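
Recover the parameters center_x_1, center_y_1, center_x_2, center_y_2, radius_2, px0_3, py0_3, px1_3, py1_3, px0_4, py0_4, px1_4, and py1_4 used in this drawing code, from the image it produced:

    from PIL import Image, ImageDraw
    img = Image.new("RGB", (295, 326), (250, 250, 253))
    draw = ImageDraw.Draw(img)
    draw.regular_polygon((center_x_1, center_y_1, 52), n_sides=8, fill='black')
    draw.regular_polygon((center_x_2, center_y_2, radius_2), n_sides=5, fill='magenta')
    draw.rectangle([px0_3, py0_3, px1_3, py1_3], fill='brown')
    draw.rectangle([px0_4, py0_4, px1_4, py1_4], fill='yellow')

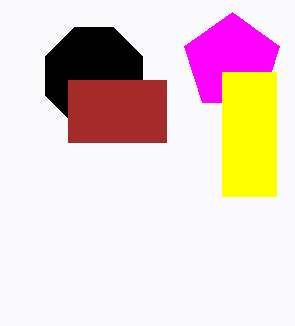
center_x_1 = 94
center_y_1 = 76
center_x_2 = 232
center_y_2 = 62
radius_2 = 50
px0_3 = 68
py0_3 = 80
px1_3 = 166
py1_3 = 142
px0_4 = 222
py0_4 = 72
px1_4 = 276
py1_4 = 196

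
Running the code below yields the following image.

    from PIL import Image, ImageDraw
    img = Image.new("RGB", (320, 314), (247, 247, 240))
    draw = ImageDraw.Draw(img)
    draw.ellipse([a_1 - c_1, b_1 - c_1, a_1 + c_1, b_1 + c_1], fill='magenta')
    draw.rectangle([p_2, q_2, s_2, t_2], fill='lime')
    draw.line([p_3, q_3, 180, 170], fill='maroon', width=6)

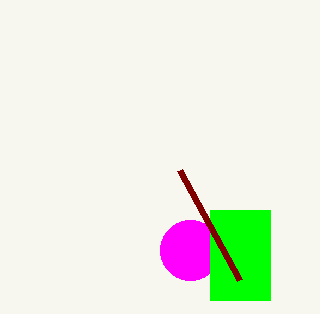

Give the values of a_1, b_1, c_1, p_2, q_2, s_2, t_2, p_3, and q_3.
a_1 = 190, b_1 = 250, c_1 = 30, p_2 = 210, q_2 = 210, s_2 = 270, t_2 = 300, p_3 = 240, q_3 = 280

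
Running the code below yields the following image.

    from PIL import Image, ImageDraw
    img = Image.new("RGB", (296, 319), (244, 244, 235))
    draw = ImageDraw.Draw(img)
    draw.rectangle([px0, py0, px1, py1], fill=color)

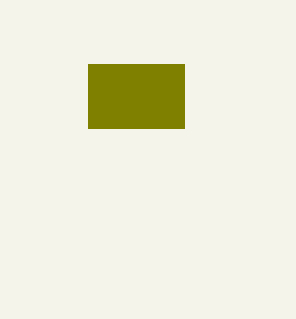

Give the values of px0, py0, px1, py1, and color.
px0 = 88; py0 = 64; px1 = 184; py1 = 128; color = 'olive'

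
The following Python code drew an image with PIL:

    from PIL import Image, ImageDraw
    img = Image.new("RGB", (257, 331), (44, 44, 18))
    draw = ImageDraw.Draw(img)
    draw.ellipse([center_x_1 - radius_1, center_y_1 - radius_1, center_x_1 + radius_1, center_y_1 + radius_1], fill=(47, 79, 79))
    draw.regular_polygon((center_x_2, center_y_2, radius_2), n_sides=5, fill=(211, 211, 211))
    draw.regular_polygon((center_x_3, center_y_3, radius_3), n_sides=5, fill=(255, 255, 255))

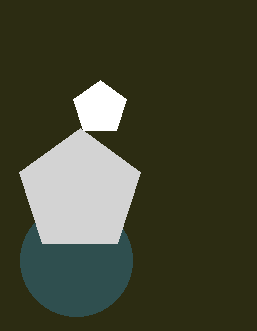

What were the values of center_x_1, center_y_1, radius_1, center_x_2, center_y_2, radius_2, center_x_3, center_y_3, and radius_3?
center_x_1 = 76
center_y_1 = 260
radius_1 = 56
center_x_2 = 80
center_y_2 = 192
radius_2 = 64
center_x_3 = 100
center_y_3 = 108
radius_3 = 28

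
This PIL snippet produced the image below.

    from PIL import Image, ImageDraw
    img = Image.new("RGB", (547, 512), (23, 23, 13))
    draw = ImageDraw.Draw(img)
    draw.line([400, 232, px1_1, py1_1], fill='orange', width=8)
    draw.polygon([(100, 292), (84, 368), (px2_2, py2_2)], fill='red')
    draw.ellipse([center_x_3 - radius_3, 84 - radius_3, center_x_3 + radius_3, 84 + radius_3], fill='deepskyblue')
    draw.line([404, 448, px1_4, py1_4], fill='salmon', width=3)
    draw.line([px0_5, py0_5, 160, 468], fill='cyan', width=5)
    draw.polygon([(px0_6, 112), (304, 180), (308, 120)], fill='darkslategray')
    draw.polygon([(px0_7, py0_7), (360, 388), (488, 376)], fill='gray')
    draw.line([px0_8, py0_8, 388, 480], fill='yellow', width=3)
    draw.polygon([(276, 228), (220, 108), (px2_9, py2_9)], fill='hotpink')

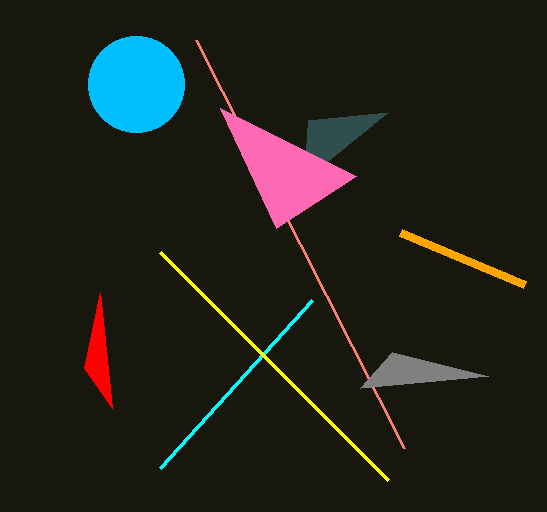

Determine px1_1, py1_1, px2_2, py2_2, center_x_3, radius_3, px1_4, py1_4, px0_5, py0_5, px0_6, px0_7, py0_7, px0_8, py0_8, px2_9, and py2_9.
px1_1 = 524
py1_1 = 284
px2_2 = 112
py2_2 = 408
center_x_3 = 136
radius_3 = 48
px1_4 = 196
py1_4 = 40
px0_5 = 312
py0_5 = 300
px0_6 = 388
px0_7 = 392
py0_7 = 352
px0_8 = 160
py0_8 = 252
px2_9 = 356
py2_9 = 176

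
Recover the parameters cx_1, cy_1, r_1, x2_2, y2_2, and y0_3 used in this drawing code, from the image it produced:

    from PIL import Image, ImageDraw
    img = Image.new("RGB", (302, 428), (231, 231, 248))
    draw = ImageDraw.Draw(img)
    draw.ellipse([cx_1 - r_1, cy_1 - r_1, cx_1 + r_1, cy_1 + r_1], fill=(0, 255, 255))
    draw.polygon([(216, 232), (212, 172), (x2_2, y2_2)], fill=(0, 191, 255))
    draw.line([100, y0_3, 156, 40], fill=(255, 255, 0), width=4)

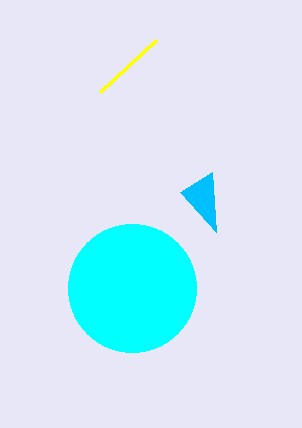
cx_1 = 132
cy_1 = 288
r_1 = 64
x2_2 = 180
y2_2 = 192
y0_3 = 92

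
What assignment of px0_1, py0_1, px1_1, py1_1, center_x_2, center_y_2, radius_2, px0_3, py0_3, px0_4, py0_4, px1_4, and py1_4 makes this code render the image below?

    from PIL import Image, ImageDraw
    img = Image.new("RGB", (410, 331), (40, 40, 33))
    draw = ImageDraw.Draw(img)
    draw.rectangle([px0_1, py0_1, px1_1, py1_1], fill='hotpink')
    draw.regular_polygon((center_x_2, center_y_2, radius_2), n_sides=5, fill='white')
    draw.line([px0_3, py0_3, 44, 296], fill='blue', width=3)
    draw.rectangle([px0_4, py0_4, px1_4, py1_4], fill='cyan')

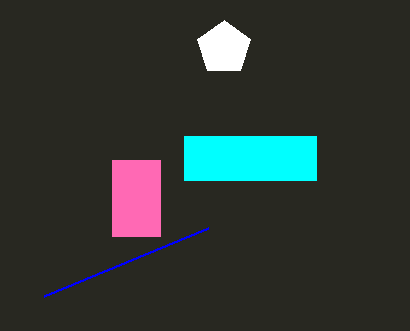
px0_1 = 112
py0_1 = 160
px1_1 = 160
py1_1 = 236
center_x_2 = 224
center_y_2 = 48
radius_2 = 28
px0_3 = 208
py0_3 = 228
px0_4 = 184
py0_4 = 136
px1_4 = 316
py1_4 = 180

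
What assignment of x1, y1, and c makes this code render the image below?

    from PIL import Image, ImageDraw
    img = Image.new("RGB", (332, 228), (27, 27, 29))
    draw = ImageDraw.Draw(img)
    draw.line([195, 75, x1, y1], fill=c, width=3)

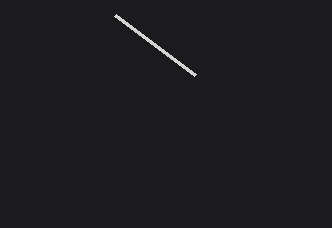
x1 = 115; y1 = 15; c = 'lightgray'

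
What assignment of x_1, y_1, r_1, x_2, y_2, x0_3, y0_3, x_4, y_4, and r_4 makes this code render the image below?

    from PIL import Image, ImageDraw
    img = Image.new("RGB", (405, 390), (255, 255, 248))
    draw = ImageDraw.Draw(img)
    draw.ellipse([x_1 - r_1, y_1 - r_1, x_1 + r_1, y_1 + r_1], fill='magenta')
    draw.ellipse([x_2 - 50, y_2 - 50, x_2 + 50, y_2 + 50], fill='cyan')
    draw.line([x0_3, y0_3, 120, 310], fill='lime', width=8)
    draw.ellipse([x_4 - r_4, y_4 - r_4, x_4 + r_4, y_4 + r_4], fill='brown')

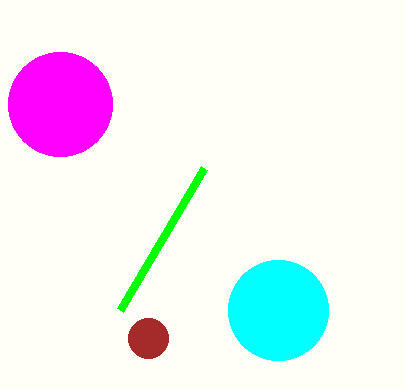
x_1 = 60, y_1 = 104, r_1 = 52, x_2 = 278, y_2 = 310, x0_3 = 204, y0_3 = 168, x_4 = 148, y_4 = 338, r_4 = 20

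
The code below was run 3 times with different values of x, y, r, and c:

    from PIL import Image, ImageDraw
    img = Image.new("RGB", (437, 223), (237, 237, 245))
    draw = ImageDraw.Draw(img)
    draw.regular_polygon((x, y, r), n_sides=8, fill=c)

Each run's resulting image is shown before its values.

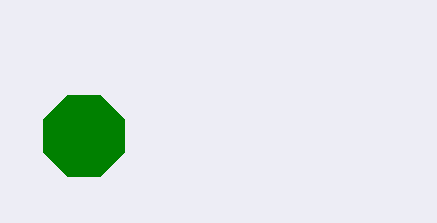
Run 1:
x = 84
y = 136
r = 44
c = 'green'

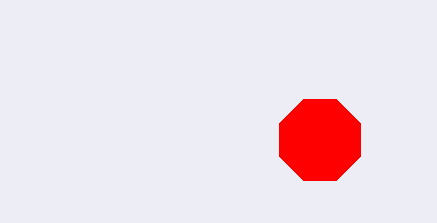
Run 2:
x = 320
y = 140
r = 44
c = 'red'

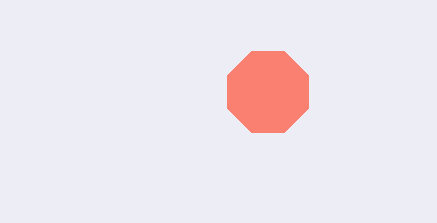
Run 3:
x = 268, y = 92, r = 44, c = 'salmon'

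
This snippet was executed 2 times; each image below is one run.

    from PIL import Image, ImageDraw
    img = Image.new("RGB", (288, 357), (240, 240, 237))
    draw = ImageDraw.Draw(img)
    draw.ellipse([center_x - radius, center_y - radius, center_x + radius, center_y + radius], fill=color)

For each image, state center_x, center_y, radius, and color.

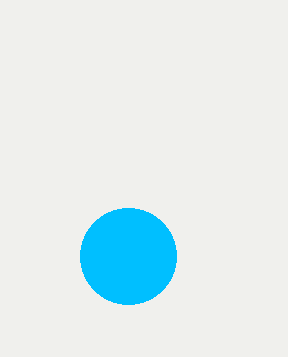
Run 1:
center_x = 128; center_y = 256; radius = 48; color = 'deepskyblue'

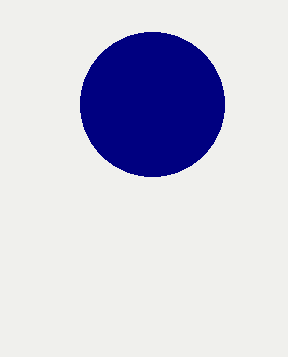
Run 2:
center_x = 152; center_y = 104; radius = 72; color = 'navy'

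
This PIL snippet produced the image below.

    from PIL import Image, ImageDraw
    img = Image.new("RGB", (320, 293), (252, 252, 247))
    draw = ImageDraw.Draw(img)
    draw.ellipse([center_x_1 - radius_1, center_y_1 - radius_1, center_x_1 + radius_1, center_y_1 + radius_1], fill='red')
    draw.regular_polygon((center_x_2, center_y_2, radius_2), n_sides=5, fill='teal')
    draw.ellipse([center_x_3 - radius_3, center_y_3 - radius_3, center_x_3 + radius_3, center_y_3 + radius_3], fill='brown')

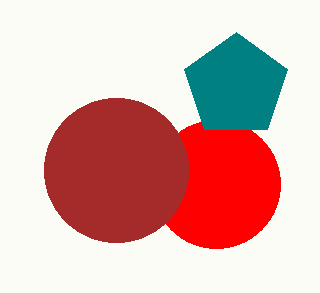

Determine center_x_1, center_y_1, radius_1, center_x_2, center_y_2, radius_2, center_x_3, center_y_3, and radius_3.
center_x_1 = 216, center_y_1 = 184, radius_1 = 64, center_x_2 = 236, center_y_2 = 86, radius_2 = 54, center_x_3 = 116, center_y_3 = 170, radius_3 = 72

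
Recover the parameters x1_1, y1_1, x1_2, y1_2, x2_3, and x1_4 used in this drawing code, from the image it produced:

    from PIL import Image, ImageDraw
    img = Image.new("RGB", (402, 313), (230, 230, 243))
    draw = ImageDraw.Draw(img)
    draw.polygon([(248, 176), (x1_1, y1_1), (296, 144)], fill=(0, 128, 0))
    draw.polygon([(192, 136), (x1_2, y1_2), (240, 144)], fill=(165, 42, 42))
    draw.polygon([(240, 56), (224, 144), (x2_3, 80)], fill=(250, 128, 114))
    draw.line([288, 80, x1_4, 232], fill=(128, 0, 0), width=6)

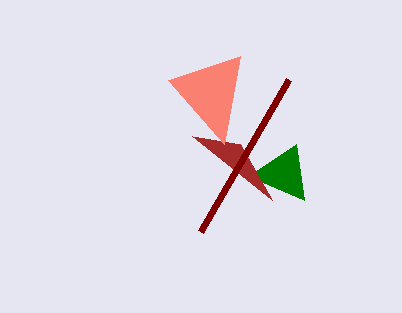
x1_1 = 304
y1_1 = 200
x1_2 = 272
y1_2 = 200
x2_3 = 168
x1_4 = 200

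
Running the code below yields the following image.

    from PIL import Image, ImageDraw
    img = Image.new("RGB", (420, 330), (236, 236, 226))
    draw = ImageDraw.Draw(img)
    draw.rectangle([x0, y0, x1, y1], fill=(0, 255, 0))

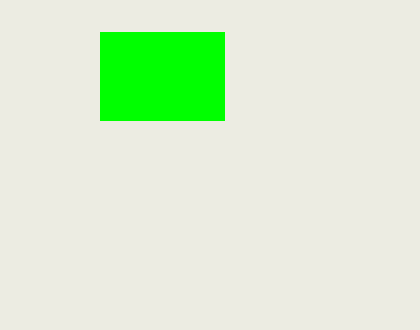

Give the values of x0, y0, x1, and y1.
x0 = 100
y0 = 32
x1 = 224
y1 = 120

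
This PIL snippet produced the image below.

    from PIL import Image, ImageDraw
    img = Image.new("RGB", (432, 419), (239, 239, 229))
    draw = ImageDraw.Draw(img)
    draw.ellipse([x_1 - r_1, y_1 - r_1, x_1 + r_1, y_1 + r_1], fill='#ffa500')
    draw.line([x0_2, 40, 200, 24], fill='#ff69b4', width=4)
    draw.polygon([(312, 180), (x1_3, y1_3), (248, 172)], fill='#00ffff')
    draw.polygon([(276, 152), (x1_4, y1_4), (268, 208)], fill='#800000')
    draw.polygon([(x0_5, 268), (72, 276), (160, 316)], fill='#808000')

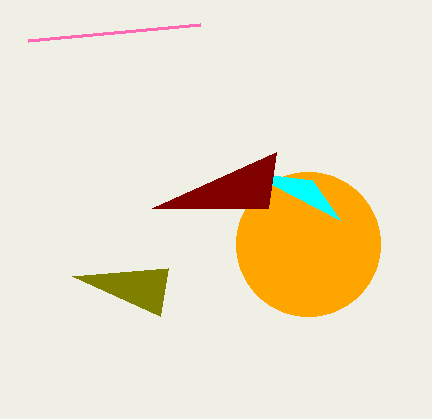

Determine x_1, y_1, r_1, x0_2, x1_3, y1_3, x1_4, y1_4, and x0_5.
x_1 = 308
y_1 = 244
r_1 = 72
x0_2 = 28
x1_3 = 340
y1_3 = 220
x1_4 = 152
y1_4 = 208
x0_5 = 168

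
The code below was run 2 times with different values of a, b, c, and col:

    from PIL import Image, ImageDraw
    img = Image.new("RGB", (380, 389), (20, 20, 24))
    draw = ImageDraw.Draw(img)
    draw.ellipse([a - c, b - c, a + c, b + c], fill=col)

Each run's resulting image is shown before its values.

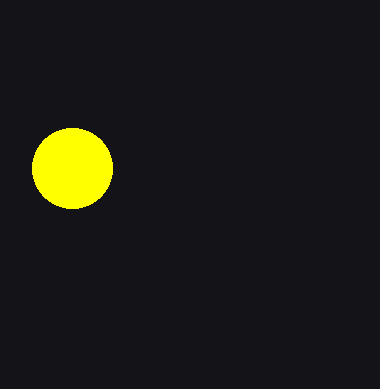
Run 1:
a = 72, b = 168, c = 40, col = 'yellow'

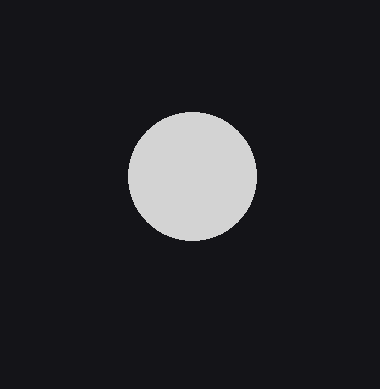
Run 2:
a = 192; b = 176; c = 64; col = 'lightgray'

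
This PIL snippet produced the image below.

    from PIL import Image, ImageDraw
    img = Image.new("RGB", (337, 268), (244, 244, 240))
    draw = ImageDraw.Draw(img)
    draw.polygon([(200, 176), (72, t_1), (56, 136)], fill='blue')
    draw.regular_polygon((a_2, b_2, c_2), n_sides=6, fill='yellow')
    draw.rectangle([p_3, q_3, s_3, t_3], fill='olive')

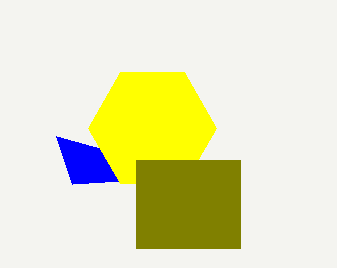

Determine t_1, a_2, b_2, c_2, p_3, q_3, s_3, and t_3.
t_1 = 184, a_2 = 152, b_2 = 128, c_2 = 64, p_3 = 136, q_3 = 160, s_3 = 240, t_3 = 248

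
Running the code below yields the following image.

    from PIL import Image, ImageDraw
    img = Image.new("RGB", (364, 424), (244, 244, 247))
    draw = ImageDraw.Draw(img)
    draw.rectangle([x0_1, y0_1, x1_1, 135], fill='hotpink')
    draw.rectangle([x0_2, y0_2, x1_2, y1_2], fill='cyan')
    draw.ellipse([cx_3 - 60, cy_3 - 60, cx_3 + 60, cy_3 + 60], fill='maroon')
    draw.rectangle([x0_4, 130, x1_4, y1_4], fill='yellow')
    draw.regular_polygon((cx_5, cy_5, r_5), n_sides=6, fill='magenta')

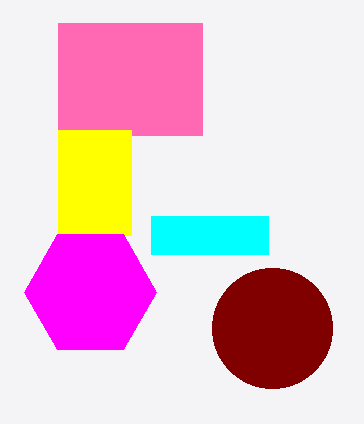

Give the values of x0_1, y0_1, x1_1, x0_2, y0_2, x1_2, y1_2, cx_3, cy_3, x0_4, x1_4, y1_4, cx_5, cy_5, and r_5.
x0_1 = 58
y0_1 = 23
x1_1 = 202
x0_2 = 151
y0_2 = 216
x1_2 = 268
y1_2 = 254
cx_3 = 272
cy_3 = 328
x0_4 = 58
x1_4 = 131
y1_4 = 235
cx_5 = 90
cy_5 = 292
r_5 = 66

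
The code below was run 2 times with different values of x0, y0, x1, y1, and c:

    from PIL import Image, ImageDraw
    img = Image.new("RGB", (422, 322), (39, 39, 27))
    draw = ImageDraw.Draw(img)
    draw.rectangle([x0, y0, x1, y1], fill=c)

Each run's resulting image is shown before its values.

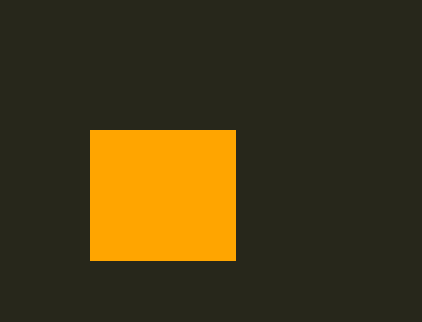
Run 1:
x0 = 90, y0 = 130, x1 = 235, y1 = 260, c = 'orange'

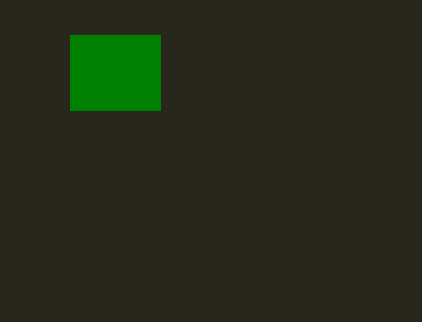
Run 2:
x0 = 70, y0 = 35, x1 = 160, y1 = 110, c = 'green'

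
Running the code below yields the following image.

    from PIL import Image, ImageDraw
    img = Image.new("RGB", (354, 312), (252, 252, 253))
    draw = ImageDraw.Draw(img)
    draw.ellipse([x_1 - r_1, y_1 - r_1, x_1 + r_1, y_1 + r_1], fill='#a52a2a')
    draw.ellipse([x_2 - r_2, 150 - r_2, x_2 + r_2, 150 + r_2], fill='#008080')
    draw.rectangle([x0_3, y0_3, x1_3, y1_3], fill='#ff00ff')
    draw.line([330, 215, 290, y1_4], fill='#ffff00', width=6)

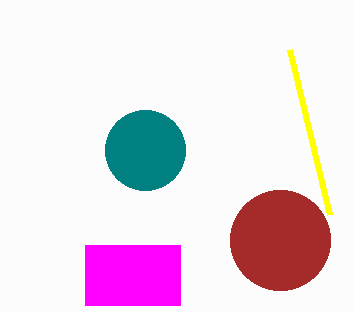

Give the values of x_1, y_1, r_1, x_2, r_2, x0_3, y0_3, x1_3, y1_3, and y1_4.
x_1 = 280, y_1 = 240, r_1 = 50, x_2 = 145, r_2 = 40, x0_3 = 85, y0_3 = 245, x1_3 = 180, y1_3 = 305, y1_4 = 50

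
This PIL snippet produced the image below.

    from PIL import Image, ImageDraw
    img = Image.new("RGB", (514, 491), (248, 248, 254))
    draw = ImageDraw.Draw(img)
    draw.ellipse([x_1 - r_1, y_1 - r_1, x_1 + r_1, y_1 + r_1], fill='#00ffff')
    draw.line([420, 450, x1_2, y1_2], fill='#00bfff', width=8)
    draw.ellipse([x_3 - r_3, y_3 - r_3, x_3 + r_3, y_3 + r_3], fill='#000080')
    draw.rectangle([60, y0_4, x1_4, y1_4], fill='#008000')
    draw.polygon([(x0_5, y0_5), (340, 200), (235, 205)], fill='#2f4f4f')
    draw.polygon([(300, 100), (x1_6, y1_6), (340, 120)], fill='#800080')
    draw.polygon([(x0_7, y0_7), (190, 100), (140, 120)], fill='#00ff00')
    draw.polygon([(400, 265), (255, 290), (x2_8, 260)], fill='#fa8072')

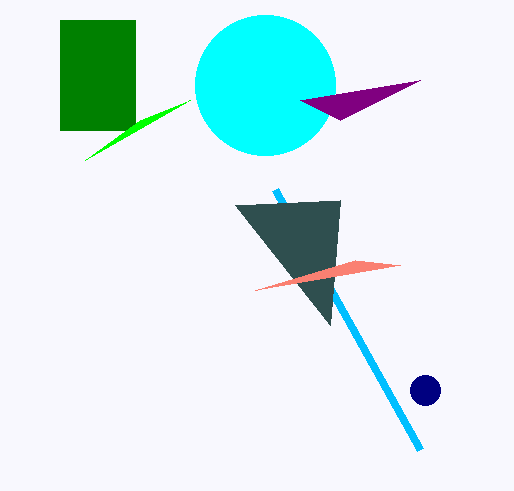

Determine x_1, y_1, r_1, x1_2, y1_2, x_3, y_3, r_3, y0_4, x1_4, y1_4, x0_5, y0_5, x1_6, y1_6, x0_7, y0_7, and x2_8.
x_1 = 265, y_1 = 85, r_1 = 70, x1_2 = 275, y1_2 = 190, x_3 = 425, y_3 = 390, r_3 = 15, y0_4 = 20, x1_4 = 135, y1_4 = 130, x0_5 = 330, y0_5 = 325, x1_6 = 420, y1_6 = 80, x0_7 = 85, y0_7 = 160, x2_8 = 355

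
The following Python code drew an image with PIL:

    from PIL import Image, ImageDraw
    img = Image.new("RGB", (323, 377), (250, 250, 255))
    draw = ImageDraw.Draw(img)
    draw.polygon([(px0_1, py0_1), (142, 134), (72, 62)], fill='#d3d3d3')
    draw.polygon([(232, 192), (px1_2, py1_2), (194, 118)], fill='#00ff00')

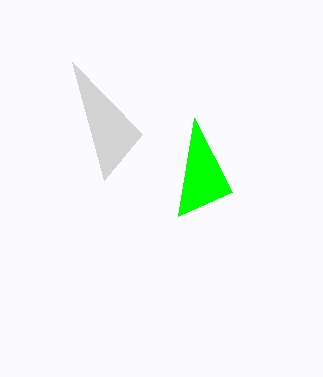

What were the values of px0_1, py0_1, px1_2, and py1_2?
px0_1 = 104, py0_1 = 180, px1_2 = 178, py1_2 = 216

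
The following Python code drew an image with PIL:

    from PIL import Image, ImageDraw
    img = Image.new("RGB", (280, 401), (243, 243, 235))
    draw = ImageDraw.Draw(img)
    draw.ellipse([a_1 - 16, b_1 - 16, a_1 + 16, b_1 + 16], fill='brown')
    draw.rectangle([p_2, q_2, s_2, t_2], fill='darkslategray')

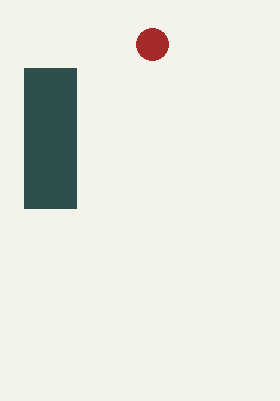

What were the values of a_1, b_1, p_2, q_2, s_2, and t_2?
a_1 = 152, b_1 = 44, p_2 = 24, q_2 = 68, s_2 = 76, t_2 = 208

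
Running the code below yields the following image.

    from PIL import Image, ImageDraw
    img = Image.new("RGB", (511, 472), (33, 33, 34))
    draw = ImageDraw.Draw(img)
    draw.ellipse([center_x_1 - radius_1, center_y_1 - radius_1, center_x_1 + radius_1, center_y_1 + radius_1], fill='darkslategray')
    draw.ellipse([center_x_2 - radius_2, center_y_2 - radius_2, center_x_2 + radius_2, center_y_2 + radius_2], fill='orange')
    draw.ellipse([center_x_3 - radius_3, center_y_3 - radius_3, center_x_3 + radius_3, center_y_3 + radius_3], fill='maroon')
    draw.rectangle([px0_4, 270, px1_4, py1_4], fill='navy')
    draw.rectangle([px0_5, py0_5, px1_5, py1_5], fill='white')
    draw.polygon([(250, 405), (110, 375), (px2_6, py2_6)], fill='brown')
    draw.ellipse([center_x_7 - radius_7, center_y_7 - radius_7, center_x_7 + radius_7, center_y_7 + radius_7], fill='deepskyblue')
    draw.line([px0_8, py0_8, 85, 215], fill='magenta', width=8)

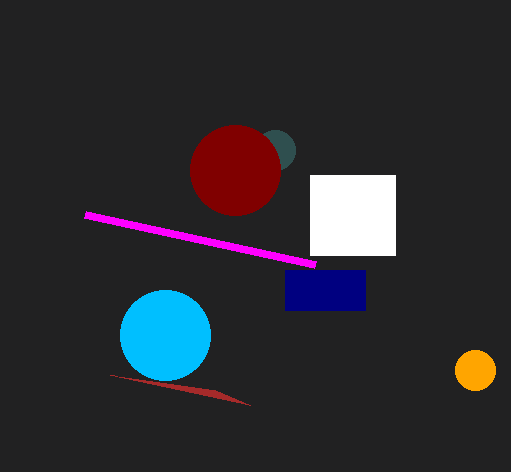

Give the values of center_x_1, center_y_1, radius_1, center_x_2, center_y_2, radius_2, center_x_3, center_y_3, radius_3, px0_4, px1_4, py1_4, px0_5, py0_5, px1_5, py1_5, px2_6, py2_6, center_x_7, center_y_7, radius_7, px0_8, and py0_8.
center_x_1 = 275; center_y_1 = 150; radius_1 = 20; center_x_2 = 475; center_y_2 = 370; radius_2 = 20; center_x_3 = 235; center_y_3 = 170; radius_3 = 45; px0_4 = 285; px1_4 = 365; py1_4 = 310; px0_5 = 310; py0_5 = 175; px1_5 = 395; py1_5 = 255; px2_6 = 215; py2_6 = 390; center_x_7 = 165; center_y_7 = 335; radius_7 = 45; px0_8 = 315; py0_8 = 265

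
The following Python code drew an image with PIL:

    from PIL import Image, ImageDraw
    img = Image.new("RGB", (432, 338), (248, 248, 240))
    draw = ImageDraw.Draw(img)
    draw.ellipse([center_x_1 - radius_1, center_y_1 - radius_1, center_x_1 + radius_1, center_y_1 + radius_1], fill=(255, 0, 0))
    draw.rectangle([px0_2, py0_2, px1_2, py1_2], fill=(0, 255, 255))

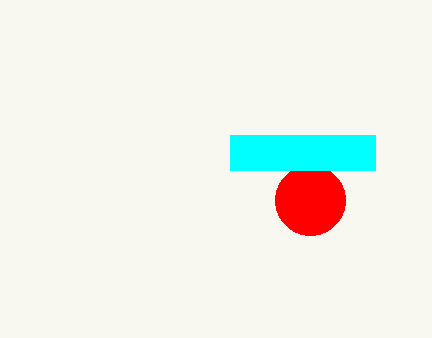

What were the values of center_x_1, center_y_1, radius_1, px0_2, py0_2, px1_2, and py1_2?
center_x_1 = 310, center_y_1 = 200, radius_1 = 35, px0_2 = 230, py0_2 = 135, px1_2 = 375, py1_2 = 170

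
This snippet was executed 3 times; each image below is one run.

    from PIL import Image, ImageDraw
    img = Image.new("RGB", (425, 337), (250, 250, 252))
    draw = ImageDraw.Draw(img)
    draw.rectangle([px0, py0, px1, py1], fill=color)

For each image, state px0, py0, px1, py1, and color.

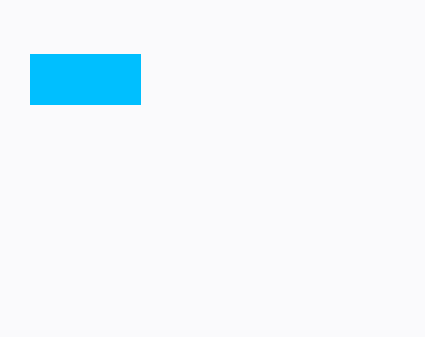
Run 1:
px0 = 30; py0 = 54; px1 = 140; py1 = 104; color = 'deepskyblue'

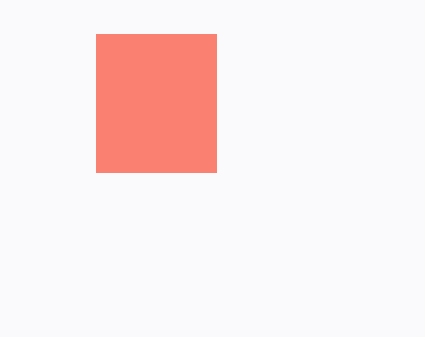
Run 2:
px0 = 96, py0 = 34, px1 = 216, py1 = 172, color = 'salmon'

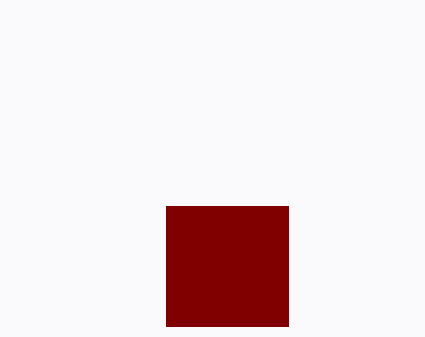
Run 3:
px0 = 166, py0 = 206, px1 = 288, py1 = 326, color = 'maroon'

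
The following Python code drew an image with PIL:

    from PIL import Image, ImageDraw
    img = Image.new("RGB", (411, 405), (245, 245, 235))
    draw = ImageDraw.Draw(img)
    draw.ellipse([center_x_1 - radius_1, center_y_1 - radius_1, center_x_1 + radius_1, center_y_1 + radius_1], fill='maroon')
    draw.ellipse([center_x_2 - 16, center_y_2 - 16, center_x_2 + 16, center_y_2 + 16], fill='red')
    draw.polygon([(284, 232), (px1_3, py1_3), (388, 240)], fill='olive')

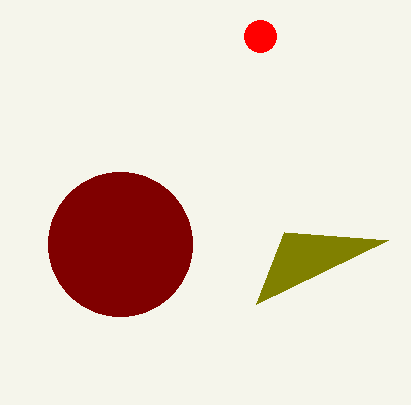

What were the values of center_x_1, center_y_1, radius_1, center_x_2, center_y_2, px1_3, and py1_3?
center_x_1 = 120
center_y_1 = 244
radius_1 = 72
center_x_2 = 260
center_y_2 = 36
px1_3 = 256
py1_3 = 304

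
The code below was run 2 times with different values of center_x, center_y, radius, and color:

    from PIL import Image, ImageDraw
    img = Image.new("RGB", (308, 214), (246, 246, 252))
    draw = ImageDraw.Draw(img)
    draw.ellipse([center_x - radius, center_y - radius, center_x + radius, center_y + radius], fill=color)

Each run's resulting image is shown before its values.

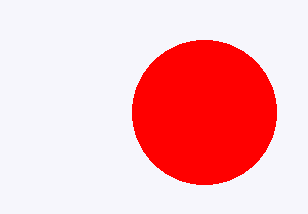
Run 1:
center_x = 204, center_y = 112, radius = 72, color = 'red'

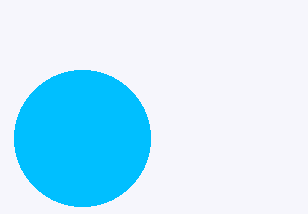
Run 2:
center_x = 82
center_y = 138
radius = 68
color = 'deepskyblue'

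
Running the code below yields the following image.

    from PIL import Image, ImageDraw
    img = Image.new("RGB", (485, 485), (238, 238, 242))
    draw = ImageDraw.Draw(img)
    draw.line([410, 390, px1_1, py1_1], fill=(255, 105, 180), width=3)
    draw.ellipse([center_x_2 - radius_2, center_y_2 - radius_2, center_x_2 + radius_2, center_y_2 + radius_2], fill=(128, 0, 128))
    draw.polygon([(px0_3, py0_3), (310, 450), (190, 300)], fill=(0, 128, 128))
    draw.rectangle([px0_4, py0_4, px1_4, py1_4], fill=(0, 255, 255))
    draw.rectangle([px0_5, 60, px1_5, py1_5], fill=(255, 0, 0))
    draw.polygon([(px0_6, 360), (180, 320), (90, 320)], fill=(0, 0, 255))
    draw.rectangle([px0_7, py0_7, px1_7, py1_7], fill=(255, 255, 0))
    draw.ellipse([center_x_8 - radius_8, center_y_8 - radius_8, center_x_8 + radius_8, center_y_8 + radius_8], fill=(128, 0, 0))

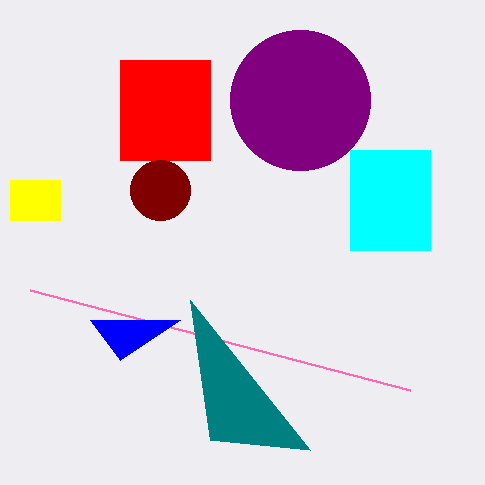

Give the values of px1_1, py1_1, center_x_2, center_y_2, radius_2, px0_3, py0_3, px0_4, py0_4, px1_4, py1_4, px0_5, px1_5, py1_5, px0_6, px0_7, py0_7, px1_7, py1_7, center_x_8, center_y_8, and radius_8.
px1_1 = 30; py1_1 = 290; center_x_2 = 300; center_y_2 = 100; radius_2 = 70; px0_3 = 210; py0_3 = 440; px0_4 = 350; py0_4 = 150; px1_4 = 430; py1_4 = 250; px0_5 = 120; px1_5 = 210; py1_5 = 160; px0_6 = 120; px0_7 = 10; py0_7 = 180; px1_7 = 60; py1_7 = 220; center_x_8 = 160; center_y_8 = 190; radius_8 = 30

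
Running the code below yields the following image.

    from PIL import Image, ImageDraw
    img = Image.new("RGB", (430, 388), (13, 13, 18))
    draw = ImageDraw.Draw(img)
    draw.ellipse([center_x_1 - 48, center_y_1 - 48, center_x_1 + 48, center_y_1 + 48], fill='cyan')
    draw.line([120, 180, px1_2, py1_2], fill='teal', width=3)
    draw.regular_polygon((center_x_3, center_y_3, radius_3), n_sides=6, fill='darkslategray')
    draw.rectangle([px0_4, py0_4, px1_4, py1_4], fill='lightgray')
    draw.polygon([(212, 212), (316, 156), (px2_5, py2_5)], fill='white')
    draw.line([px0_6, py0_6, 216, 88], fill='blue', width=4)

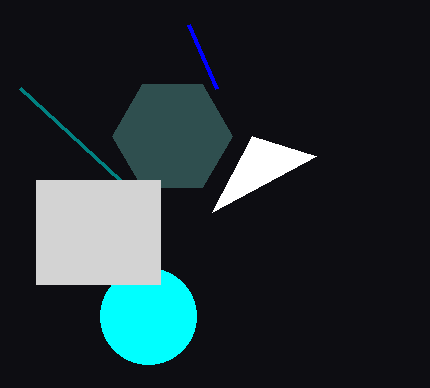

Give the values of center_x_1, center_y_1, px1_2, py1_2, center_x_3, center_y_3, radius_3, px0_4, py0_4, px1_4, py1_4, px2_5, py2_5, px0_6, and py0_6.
center_x_1 = 148
center_y_1 = 316
px1_2 = 20
py1_2 = 88
center_x_3 = 172
center_y_3 = 136
radius_3 = 60
px0_4 = 36
py0_4 = 180
px1_4 = 160
py1_4 = 284
px2_5 = 252
py2_5 = 136
px0_6 = 188
py0_6 = 24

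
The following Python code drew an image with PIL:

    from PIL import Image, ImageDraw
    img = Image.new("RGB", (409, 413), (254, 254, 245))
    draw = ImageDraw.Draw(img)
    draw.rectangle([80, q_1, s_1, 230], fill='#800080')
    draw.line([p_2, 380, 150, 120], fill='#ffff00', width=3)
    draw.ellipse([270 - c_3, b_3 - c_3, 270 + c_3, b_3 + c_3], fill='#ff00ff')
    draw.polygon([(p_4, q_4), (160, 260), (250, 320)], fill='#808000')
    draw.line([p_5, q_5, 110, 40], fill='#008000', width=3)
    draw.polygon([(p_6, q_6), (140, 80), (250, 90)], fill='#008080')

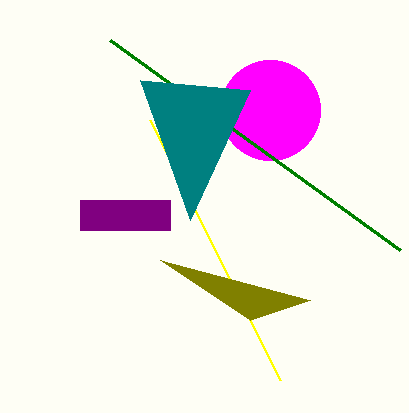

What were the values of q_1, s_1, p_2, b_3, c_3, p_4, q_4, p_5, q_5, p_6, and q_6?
q_1 = 200, s_1 = 170, p_2 = 280, b_3 = 110, c_3 = 50, p_4 = 310, q_4 = 300, p_5 = 400, q_5 = 250, p_6 = 190, q_6 = 220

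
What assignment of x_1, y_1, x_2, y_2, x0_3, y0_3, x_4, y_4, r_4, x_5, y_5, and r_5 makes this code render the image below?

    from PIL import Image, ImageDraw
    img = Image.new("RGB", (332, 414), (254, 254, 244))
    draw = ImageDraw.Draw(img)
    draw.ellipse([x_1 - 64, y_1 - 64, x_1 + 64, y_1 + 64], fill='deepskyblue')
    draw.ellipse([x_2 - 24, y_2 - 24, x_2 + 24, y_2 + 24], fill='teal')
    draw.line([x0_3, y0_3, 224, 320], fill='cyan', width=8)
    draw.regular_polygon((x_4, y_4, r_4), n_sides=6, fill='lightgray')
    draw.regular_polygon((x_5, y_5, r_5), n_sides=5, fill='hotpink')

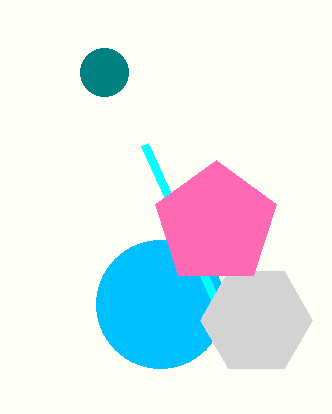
x_1 = 160; y_1 = 304; x_2 = 104; y_2 = 72; x0_3 = 144; y0_3 = 144; x_4 = 256; y_4 = 320; r_4 = 56; x_5 = 216; y_5 = 224; r_5 = 64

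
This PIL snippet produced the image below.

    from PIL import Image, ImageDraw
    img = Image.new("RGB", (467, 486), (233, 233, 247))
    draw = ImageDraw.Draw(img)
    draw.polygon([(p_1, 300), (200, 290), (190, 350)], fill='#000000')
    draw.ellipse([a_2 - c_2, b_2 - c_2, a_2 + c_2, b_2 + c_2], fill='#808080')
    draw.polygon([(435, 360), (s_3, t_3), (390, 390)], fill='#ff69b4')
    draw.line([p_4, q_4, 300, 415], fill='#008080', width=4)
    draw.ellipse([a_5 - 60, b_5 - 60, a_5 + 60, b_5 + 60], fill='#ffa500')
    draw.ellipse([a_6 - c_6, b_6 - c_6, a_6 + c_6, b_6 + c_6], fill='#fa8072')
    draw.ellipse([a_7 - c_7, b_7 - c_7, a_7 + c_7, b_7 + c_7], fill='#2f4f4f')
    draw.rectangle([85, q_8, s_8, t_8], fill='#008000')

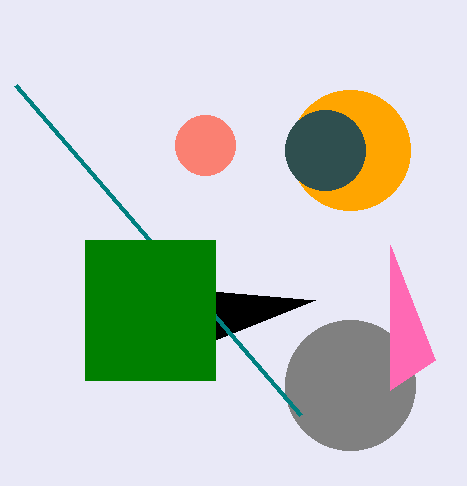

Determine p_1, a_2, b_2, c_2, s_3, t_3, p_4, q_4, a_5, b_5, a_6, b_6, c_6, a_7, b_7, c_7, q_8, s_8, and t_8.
p_1 = 315, a_2 = 350, b_2 = 385, c_2 = 65, s_3 = 390, t_3 = 245, p_4 = 15, q_4 = 85, a_5 = 350, b_5 = 150, a_6 = 205, b_6 = 145, c_6 = 30, a_7 = 325, b_7 = 150, c_7 = 40, q_8 = 240, s_8 = 215, t_8 = 380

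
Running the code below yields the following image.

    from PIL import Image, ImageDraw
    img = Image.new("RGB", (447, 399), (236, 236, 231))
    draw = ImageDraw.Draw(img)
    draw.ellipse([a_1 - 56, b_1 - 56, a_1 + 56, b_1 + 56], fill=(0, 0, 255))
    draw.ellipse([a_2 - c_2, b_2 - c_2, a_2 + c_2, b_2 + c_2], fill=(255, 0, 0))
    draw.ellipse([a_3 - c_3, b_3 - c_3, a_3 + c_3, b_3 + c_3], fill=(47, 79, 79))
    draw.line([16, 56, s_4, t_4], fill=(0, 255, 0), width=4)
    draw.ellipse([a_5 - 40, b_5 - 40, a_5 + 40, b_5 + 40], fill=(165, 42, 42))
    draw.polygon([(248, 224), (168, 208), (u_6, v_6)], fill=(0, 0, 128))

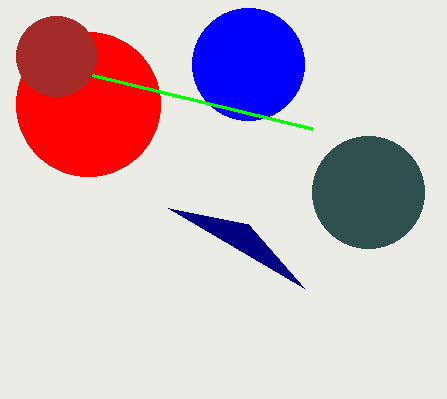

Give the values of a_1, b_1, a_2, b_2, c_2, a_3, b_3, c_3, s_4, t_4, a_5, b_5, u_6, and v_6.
a_1 = 248; b_1 = 64; a_2 = 88; b_2 = 104; c_2 = 72; a_3 = 368; b_3 = 192; c_3 = 56; s_4 = 312; t_4 = 128; a_5 = 56; b_5 = 56; u_6 = 304; v_6 = 288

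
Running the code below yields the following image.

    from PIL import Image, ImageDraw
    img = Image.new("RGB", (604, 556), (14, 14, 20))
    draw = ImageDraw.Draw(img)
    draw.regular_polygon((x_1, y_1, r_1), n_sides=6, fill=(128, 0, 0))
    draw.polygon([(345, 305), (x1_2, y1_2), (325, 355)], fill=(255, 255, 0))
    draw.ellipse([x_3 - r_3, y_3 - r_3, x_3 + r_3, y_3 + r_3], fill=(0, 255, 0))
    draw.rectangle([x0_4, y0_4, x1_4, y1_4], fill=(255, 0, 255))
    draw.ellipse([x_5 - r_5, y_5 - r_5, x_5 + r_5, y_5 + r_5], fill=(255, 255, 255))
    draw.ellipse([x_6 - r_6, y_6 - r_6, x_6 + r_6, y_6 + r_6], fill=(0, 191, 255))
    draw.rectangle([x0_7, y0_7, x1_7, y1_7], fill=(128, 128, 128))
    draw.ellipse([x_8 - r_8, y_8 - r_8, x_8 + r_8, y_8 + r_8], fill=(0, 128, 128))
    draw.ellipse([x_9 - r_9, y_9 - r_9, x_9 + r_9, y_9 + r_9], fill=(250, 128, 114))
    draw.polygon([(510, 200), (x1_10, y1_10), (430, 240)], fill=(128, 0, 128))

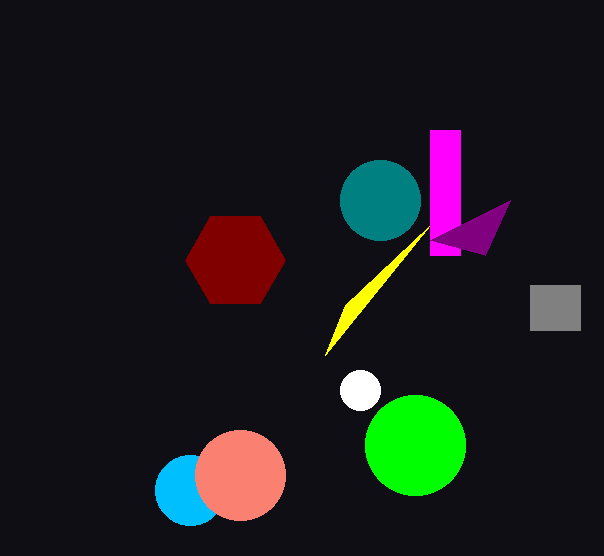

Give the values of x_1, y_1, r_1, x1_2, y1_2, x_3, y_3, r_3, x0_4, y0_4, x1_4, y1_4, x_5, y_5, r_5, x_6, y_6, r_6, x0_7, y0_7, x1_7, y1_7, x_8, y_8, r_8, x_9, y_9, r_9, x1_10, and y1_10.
x_1 = 235
y_1 = 260
r_1 = 50
x1_2 = 430
y1_2 = 225
x_3 = 415
y_3 = 445
r_3 = 50
x0_4 = 430
y0_4 = 130
x1_4 = 460
y1_4 = 255
x_5 = 360
y_5 = 390
r_5 = 20
x_6 = 190
y_6 = 490
r_6 = 35
x0_7 = 530
y0_7 = 285
x1_7 = 580
y1_7 = 330
x_8 = 380
y_8 = 200
r_8 = 40
x_9 = 240
y_9 = 475
r_9 = 45
x1_10 = 485
y1_10 = 255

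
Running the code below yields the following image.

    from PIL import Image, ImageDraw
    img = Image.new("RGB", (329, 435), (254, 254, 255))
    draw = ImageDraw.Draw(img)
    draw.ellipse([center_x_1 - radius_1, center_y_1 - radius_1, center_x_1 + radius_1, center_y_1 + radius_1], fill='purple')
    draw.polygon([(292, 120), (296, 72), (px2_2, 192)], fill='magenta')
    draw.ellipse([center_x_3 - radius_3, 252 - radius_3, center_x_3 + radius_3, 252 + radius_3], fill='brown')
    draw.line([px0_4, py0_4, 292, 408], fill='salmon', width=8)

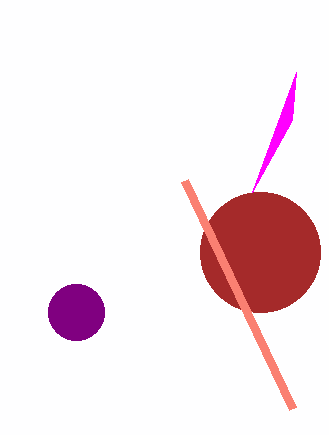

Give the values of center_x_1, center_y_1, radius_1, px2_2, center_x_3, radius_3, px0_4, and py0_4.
center_x_1 = 76
center_y_1 = 312
radius_1 = 28
px2_2 = 252
center_x_3 = 260
radius_3 = 60
px0_4 = 184
py0_4 = 180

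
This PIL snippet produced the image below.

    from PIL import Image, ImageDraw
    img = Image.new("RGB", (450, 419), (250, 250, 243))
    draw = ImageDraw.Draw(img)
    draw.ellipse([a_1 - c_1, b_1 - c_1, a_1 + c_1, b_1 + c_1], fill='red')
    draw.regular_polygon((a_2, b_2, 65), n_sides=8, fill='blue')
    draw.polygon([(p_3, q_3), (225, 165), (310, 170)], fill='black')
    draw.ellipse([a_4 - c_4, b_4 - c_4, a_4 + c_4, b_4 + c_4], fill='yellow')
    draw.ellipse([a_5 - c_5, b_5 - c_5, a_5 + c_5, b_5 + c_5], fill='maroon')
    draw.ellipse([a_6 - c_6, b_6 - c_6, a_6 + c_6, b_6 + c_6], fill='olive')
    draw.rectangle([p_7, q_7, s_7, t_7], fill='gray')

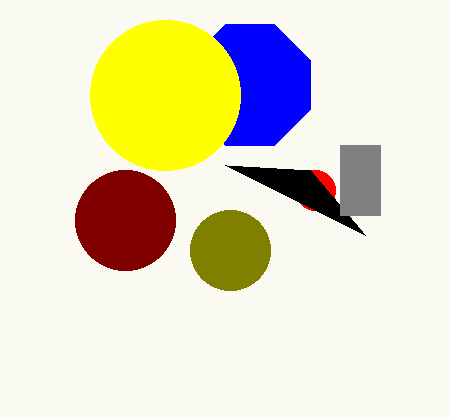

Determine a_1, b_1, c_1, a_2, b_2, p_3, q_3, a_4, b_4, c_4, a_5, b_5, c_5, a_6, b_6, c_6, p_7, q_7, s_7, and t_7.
a_1 = 315; b_1 = 190; c_1 = 20; a_2 = 250; b_2 = 85; p_3 = 365; q_3 = 235; a_4 = 165; b_4 = 95; c_4 = 75; a_5 = 125; b_5 = 220; c_5 = 50; a_6 = 230; b_6 = 250; c_6 = 40; p_7 = 340; q_7 = 145; s_7 = 380; t_7 = 215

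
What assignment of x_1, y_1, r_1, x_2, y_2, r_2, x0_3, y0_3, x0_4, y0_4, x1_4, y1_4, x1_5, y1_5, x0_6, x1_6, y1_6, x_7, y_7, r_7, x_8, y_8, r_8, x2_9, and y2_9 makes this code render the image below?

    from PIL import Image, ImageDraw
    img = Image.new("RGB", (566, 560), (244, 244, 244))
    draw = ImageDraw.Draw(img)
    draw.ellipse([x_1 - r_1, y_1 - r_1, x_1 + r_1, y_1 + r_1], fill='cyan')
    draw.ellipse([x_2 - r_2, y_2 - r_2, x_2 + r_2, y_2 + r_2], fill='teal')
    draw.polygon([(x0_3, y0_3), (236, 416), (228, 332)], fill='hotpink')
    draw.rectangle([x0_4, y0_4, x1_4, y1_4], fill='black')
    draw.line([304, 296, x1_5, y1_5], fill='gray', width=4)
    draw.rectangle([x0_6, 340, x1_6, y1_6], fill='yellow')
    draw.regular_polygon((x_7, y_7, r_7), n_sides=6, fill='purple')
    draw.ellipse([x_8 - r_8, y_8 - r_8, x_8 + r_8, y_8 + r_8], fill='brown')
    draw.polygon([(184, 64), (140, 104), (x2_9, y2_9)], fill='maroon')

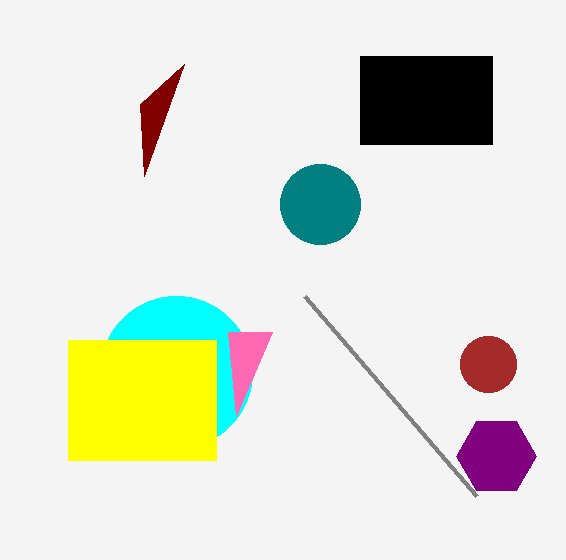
x_1 = 176
y_1 = 372
r_1 = 76
x_2 = 320
y_2 = 204
r_2 = 40
x0_3 = 272
y0_3 = 332
x0_4 = 360
y0_4 = 56
x1_4 = 492
y1_4 = 144
x1_5 = 476
y1_5 = 496
x0_6 = 68
x1_6 = 216
y1_6 = 460
x_7 = 496
y_7 = 456
r_7 = 40
x_8 = 488
y_8 = 364
r_8 = 28
x2_9 = 144
y2_9 = 176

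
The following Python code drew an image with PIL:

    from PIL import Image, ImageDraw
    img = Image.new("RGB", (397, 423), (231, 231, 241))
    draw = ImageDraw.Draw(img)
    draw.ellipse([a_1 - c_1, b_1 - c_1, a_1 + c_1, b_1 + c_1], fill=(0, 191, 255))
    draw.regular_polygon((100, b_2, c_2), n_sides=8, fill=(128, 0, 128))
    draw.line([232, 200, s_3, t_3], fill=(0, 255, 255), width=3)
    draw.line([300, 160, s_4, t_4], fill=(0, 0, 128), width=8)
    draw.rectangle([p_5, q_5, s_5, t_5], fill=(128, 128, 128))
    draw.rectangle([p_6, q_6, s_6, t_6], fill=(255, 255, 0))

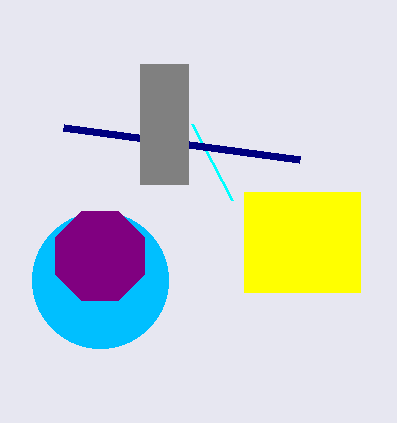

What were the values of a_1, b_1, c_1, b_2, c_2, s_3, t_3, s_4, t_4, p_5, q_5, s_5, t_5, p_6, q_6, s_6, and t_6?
a_1 = 100; b_1 = 280; c_1 = 68; b_2 = 256; c_2 = 48; s_3 = 192; t_3 = 124; s_4 = 64; t_4 = 128; p_5 = 140; q_5 = 64; s_5 = 188; t_5 = 184; p_6 = 244; q_6 = 192; s_6 = 360; t_6 = 292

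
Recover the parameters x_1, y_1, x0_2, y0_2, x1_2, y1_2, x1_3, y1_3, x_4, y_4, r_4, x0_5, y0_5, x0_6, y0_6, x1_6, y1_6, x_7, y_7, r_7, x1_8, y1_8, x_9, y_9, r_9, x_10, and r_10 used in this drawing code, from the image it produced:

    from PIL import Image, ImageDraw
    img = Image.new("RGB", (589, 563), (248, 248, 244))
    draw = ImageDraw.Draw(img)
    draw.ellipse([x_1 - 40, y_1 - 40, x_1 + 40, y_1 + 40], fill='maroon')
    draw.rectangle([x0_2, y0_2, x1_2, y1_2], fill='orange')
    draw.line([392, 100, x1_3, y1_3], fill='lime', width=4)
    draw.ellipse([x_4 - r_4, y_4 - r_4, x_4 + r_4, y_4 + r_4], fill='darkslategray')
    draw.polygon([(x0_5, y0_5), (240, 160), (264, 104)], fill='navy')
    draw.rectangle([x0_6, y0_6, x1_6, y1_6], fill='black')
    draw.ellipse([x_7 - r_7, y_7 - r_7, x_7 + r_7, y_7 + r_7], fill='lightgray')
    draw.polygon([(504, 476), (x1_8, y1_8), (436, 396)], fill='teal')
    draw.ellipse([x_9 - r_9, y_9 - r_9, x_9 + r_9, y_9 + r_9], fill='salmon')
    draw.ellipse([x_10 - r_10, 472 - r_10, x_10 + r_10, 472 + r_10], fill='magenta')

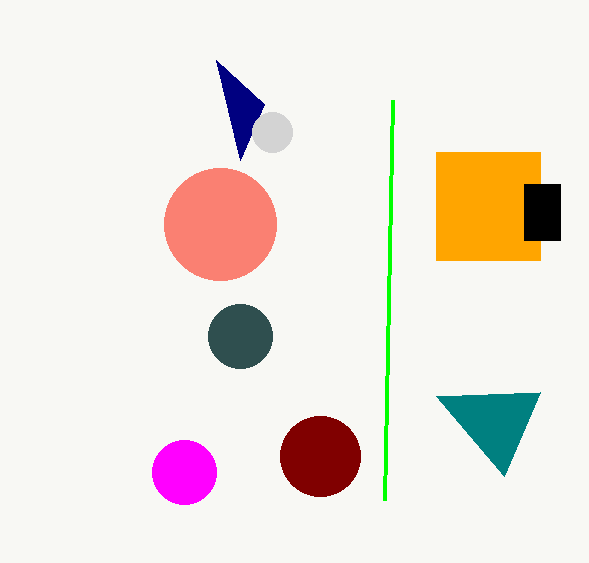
x_1 = 320
y_1 = 456
x0_2 = 436
y0_2 = 152
x1_2 = 540
y1_2 = 260
x1_3 = 384
y1_3 = 500
x_4 = 240
y_4 = 336
r_4 = 32
x0_5 = 216
y0_5 = 60
x0_6 = 524
y0_6 = 184
x1_6 = 560
y1_6 = 240
x_7 = 272
y_7 = 132
r_7 = 20
x1_8 = 540
y1_8 = 392
x_9 = 220
y_9 = 224
r_9 = 56
x_10 = 184
r_10 = 32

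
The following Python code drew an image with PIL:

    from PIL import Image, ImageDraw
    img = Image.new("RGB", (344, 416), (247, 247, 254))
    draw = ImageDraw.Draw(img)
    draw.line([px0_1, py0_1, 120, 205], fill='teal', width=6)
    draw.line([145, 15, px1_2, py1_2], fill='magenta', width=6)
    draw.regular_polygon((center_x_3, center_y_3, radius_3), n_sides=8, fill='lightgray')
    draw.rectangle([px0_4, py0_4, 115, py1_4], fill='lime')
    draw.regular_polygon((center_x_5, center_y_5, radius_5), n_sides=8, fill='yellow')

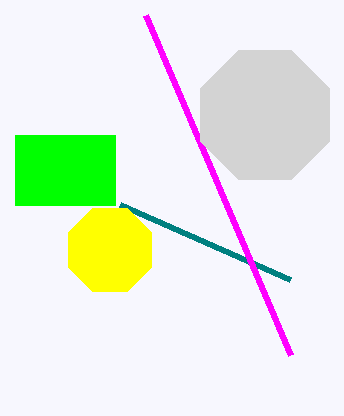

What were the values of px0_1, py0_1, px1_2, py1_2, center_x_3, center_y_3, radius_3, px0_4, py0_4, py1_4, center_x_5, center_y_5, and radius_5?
px0_1 = 290, py0_1 = 280, px1_2 = 290, py1_2 = 355, center_x_3 = 265, center_y_3 = 115, radius_3 = 70, px0_4 = 15, py0_4 = 135, py1_4 = 205, center_x_5 = 110, center_y_5 = 250, radius_5 = 45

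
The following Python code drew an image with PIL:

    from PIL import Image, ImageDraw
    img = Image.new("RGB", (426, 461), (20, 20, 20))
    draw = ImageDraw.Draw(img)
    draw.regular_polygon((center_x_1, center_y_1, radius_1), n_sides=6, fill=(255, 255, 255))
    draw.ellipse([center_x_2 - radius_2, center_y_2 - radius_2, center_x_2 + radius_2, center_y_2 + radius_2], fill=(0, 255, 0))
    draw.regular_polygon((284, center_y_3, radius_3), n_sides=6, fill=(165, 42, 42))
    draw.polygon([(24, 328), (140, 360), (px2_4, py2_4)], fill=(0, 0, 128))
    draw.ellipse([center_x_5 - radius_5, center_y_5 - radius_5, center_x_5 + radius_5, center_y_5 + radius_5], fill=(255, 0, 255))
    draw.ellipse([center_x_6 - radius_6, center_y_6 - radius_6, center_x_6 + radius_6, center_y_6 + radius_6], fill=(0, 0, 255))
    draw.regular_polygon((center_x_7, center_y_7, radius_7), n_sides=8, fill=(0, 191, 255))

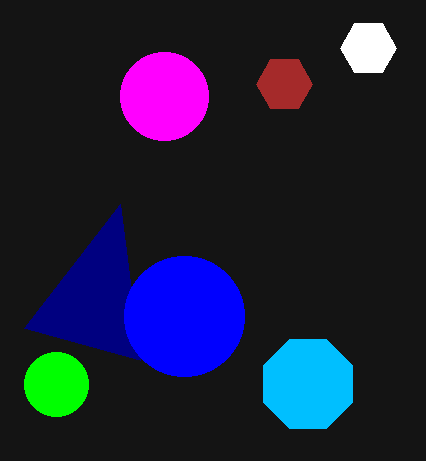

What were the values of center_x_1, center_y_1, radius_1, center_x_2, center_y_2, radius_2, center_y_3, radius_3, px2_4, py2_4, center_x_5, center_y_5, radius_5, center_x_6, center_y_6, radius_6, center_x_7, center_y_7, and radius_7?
center_x_1 = 368
center_y_1 = 48
radius_1 = 28
center_x_2 = 56
center_y_2 = 384
radius_2 = 32
center_y_3 = 84
radius_3 = 28
px2_4 = 120
py2_4 = 204
center_x_5 = 164
center_y_5 = 96
radius_5 = 44
center_x_6 = 184
center_y_6 = 316
radius_6 = 60
center_x_7 = 308
center_y_7 = 384
radius_7 = 48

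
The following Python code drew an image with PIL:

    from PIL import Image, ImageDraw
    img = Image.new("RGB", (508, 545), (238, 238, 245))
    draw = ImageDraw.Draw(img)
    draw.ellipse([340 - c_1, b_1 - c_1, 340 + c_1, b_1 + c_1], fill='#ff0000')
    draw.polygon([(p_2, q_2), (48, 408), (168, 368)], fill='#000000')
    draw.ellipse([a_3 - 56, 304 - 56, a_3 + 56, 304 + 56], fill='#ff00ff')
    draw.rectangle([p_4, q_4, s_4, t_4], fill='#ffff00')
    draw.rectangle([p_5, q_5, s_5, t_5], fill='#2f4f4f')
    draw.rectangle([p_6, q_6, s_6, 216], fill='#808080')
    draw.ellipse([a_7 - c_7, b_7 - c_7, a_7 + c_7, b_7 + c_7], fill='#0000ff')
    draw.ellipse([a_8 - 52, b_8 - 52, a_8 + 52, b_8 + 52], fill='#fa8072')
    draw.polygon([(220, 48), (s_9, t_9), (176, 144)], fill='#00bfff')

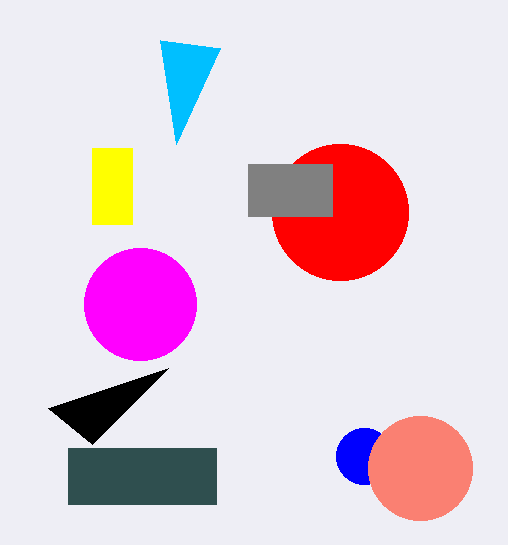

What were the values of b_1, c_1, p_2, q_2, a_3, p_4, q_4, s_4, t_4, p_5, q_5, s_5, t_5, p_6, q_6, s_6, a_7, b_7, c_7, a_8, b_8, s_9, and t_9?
b_1 = 212, c_1 = 68, p_2 = 92, q_2 = 444, a_3 = 140, p_4 = 92, q_4 = 148, s_4 = 132, t_4 = 224, p_5 = 68, q_5 = 448, s_5 = 216, t_5 = 504, p_6 = 248, q_6 = 164, s_6 = 332, a_7 = 364, b_7 = 456, c_7 = 28, a_8 = 420, b_8 = 468, s_9 = 160, t_9 = 40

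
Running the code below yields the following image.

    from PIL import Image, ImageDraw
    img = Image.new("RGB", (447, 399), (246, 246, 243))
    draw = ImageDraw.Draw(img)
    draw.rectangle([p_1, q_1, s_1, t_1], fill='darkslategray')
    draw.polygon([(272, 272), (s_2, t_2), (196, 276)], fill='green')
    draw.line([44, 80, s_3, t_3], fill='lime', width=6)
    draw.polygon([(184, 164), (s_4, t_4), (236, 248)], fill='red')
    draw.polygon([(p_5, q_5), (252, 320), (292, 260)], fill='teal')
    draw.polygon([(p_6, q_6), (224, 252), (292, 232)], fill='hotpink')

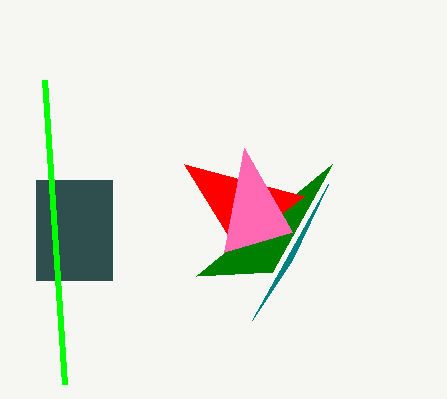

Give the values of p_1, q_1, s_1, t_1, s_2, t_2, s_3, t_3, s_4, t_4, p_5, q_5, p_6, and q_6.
p_1 = 36; q_1 = 180; s_1 = 112; t_1 = 280; s_2 = 332; t_2 = 164; s_3 = 64; t_3 = 384; s_4 = 304; t_4 = 196; p_5 = 328; q_5 = 184; p_6 = 244; q_6 = 148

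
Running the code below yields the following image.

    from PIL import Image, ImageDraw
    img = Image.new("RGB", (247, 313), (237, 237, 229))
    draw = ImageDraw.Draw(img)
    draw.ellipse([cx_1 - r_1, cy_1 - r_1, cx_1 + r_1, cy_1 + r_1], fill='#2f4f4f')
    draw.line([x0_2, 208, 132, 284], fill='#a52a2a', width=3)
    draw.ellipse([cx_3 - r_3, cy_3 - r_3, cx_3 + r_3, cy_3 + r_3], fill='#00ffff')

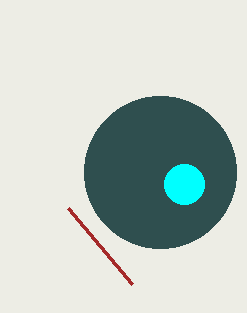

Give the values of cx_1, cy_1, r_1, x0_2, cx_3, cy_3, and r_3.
cx_1 = 160, cy_1 = 172, r_1 = 76, x0_2 = 68, cx_3 = 184, cy_3 = 184, r_3 = 20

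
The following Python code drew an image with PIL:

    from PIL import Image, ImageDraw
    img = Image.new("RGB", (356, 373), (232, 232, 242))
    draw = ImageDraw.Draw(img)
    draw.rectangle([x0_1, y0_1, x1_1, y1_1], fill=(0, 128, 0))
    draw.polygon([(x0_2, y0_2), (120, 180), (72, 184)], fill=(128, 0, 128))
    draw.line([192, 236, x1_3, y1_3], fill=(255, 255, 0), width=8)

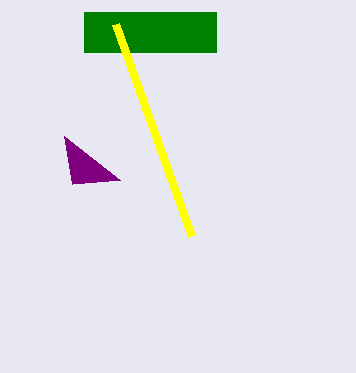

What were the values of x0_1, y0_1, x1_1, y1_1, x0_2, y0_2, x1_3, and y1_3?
x0_1 = 84; y0_1 = 12; x1_1 = 216; y1_1 = 52; x0_2 = 64; y0_2 = 136; x1_3 = 116; y1_3 = 24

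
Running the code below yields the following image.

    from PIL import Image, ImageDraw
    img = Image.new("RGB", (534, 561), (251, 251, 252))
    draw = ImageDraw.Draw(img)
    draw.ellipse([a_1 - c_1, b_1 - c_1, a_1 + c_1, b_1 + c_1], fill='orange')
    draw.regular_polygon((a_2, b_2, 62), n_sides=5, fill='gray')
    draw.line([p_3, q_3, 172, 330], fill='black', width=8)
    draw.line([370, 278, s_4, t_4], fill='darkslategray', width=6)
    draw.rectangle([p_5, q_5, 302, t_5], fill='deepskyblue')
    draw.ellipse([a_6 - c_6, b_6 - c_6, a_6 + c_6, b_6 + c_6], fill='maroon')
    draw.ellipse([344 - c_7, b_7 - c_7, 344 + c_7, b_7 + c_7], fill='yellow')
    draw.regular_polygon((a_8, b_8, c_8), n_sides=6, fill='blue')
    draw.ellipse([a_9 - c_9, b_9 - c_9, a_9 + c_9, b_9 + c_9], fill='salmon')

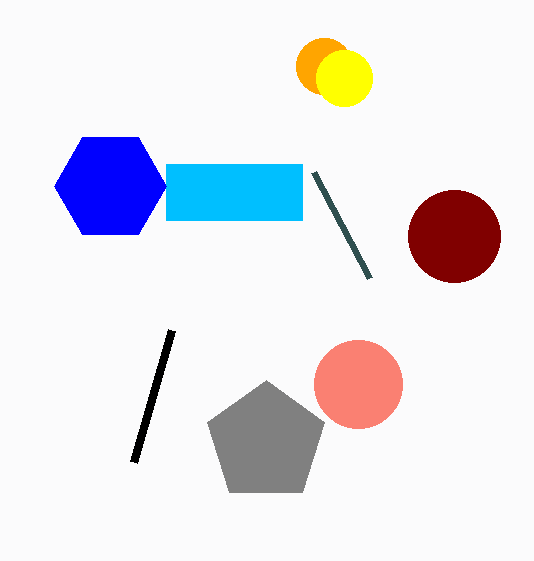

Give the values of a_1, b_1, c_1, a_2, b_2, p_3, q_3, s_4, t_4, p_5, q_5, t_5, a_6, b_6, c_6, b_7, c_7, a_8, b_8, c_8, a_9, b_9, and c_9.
a_1 = 324
b_1 = 66
c_1 = 28
a_2 = 266
b_2 = 442
p_3 = 134
q_3 = 462
s_4 = 314
t_4 = 172
p_5 = 166
q_5 = 164
t_5 = 220
a_6 = 454
b_6 = 236
c_6 = 46
b_7 = 78
c_7 = 28
a_8 = 110
b_8 = 186
c_8 = 56
a_9 = 358
b_9 = 384
c_9 = 44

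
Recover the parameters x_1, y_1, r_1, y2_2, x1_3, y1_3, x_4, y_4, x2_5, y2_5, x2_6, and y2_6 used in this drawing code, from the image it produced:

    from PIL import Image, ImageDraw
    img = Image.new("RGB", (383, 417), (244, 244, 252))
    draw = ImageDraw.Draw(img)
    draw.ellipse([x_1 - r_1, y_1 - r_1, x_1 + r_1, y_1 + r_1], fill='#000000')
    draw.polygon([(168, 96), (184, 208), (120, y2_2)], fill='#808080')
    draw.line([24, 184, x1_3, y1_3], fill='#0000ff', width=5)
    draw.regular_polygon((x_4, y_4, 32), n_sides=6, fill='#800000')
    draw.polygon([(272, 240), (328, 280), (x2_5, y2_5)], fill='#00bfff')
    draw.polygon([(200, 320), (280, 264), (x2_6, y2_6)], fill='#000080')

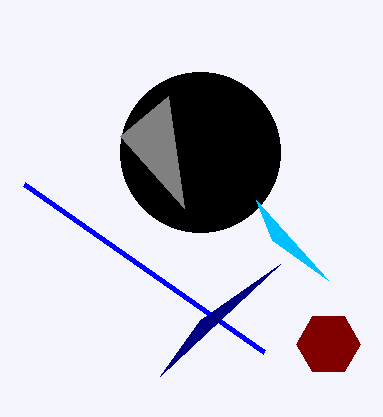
x_1 = 200, y_1 = 152, r_1 = 80, y2_2 = 136, x1_3 = 264, y1_3 = 352, x_4 = 328, y_4 = 344, x2_5 = 256, y2_5 = 200, x2_6 = 160, y2_6 = 376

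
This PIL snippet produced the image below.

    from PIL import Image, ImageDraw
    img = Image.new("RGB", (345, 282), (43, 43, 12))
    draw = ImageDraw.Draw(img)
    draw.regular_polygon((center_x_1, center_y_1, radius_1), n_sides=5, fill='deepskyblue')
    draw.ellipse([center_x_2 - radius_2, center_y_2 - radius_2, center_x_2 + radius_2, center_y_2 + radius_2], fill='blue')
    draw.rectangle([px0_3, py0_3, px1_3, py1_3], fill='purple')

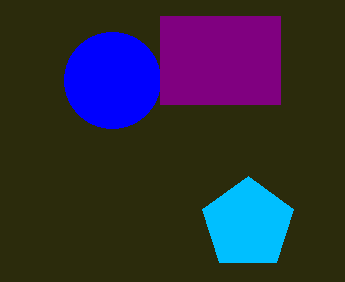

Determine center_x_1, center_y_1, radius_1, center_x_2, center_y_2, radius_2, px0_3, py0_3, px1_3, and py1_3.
center_x_1 = 248; center_y_1 = 224; radius_1 = 48; center_x_2 = 112; center_y_2 = 80; radius_2 = 48; px0_3 = 160; py0_3 = 16; px1_3 = 280; py1_3 = 104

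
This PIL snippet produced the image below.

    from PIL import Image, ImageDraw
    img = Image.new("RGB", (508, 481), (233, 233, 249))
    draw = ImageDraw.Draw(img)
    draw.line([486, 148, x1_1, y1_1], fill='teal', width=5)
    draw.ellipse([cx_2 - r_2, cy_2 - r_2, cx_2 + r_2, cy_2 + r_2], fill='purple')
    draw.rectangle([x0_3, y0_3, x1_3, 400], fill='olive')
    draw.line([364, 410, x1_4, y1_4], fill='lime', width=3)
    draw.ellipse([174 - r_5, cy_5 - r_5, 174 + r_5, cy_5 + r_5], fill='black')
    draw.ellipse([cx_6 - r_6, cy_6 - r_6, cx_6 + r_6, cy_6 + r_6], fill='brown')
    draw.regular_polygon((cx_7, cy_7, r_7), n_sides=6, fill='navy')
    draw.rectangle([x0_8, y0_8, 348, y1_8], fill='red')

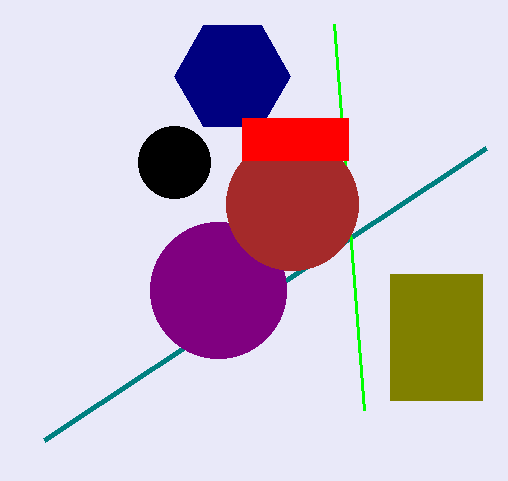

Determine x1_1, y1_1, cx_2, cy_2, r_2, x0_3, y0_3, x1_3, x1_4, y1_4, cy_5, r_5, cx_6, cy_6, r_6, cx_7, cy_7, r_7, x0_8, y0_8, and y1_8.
x1_1 = 44, y1_1 = 440, cx_2 = 218, cy_2 = 290, r_2 = 68, x0_3 = 390, y0_3 = 274, x1_3 = 482, x1_4 = 334, y1_4 = 24, cy_5 = 162, r_5 = 36, cx_6 = 292, cy_6 = 204, r_6 = 66, cx_7 = 232, cy_7 = 76, r_7 = 58, x0_8 = 242, y0_8 = 118, y1_8 = 160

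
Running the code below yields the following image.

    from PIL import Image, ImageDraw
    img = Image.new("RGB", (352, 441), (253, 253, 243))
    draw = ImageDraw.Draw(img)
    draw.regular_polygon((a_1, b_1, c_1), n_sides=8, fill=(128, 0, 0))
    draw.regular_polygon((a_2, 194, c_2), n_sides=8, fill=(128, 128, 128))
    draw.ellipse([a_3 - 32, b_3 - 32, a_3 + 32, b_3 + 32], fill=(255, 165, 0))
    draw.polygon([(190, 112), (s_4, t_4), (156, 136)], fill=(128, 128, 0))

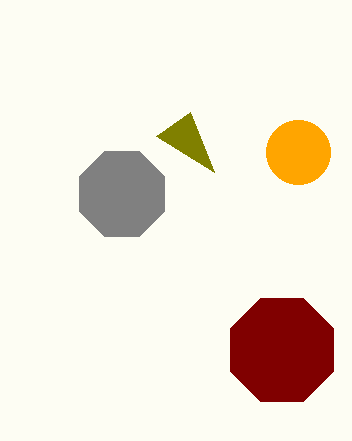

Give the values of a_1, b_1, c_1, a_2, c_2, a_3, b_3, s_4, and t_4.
a_1 = 282
b_1 = 350
c_1 = 56
a_2 = 122
c_2 = 46
a_3 = 298
b_3 = 152
s_4 = 214
t_4 = 172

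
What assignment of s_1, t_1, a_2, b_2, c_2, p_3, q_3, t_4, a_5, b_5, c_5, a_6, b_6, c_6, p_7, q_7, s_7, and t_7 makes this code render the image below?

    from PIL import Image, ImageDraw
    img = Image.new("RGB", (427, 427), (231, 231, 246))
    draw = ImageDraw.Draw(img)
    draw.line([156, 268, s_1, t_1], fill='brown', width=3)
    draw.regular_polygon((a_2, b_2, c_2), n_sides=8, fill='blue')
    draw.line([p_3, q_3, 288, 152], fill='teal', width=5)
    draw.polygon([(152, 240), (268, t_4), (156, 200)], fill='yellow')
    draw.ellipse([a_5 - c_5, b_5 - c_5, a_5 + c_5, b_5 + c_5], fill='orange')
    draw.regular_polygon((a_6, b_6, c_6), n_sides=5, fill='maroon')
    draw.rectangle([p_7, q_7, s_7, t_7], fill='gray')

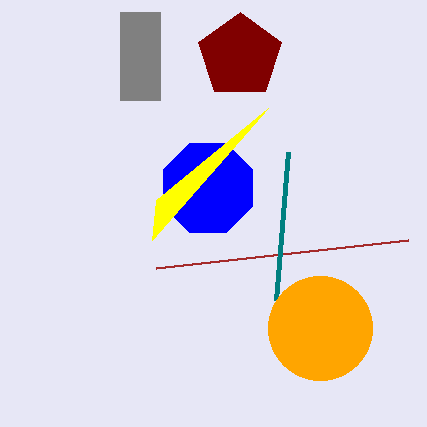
s_1 = 408, t_1 = 240, a_2 = 208, b_2 = 188, c_2 = 48, p_3 = 276, q_3 = 300, t_4 = 108, a_5 = 320, b_5 = 328, c_5 = 52, a_6 = 240, b_6 = 56, c_6 = 44, p_7 = 120, q_7 = 12, s_7 = 160, t_7 = 100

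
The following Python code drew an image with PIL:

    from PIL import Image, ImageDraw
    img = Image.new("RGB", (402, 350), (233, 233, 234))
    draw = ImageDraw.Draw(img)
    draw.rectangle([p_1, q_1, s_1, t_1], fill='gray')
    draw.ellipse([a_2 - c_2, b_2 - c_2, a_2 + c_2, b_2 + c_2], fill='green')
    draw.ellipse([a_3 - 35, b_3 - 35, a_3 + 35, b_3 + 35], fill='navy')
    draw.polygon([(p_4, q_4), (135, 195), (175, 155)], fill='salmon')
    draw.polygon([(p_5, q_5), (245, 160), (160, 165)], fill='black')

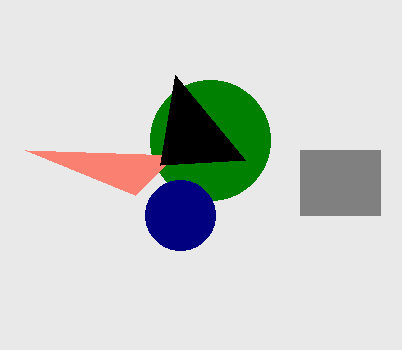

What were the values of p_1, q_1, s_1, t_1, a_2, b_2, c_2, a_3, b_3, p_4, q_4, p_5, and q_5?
p_1 = 300
q_1 = 150
s_1 = 380
t_1 = 215
a_2 = 210
b_2 = 140
c_2 = 60
a_3 = 180
b_3 = 215
p_4 = 25
q_4 = 150
p_5 = 175
q_5 = 75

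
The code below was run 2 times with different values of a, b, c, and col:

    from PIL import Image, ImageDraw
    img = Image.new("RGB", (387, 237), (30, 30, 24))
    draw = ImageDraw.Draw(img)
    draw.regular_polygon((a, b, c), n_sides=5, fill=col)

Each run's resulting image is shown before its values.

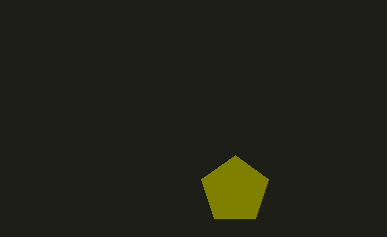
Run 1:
a = 235; b = 190; c = 35; col = 'olive'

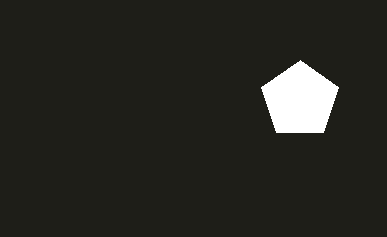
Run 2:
a = 300; b = 100; c = 40; col = 'white'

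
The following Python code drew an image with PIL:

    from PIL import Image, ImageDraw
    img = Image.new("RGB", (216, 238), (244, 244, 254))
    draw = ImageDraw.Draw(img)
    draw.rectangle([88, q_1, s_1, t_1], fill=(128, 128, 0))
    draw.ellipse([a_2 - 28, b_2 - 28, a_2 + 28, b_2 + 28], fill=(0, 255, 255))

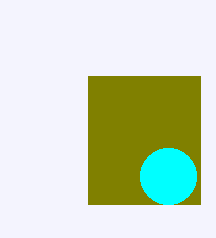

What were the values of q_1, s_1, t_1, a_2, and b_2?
q_1 = 76; s_1 = 200; t_1 = 204; a_2 = 168; b_2 = 176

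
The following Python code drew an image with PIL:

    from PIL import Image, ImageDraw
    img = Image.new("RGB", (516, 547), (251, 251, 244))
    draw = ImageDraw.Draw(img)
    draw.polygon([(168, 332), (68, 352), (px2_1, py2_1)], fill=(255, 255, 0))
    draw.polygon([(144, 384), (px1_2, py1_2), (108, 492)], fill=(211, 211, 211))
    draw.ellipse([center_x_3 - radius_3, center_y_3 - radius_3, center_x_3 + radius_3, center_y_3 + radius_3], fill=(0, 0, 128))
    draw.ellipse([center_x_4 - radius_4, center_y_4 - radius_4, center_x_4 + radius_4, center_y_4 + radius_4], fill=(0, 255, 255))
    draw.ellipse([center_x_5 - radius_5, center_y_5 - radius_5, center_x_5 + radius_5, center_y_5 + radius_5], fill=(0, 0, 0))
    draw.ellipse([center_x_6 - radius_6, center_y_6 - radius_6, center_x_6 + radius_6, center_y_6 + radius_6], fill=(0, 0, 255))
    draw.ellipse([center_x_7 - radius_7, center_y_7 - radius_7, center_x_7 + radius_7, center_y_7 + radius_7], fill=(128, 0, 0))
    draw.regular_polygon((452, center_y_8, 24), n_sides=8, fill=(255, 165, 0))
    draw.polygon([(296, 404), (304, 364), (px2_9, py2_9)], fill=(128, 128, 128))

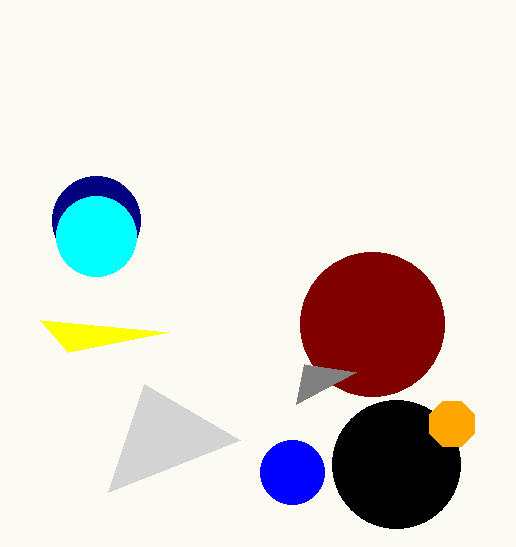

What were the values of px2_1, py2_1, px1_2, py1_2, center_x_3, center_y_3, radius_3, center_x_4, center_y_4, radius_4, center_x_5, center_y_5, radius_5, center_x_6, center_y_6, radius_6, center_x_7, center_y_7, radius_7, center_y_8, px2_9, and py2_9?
px2_1 = 40, py2_1 = 320, px1_2 = 240, py1_2 = 440, center_x_3 = 96, center_y_3 = 220, radius_3 = 44, center_x_4 = 96, center_y_4 = 236, radius_4 = 40, center_x_5 = 396, center_y_5 = 464, radius_5 = 64, center_x_6 = 292, center_y_6 = 472, radius_6 = 32, center_x_7 = 372, center_y_7 = 324, radius_7 = 72, center_y_8 = 424, px2_9 = 356, py2_9 = 372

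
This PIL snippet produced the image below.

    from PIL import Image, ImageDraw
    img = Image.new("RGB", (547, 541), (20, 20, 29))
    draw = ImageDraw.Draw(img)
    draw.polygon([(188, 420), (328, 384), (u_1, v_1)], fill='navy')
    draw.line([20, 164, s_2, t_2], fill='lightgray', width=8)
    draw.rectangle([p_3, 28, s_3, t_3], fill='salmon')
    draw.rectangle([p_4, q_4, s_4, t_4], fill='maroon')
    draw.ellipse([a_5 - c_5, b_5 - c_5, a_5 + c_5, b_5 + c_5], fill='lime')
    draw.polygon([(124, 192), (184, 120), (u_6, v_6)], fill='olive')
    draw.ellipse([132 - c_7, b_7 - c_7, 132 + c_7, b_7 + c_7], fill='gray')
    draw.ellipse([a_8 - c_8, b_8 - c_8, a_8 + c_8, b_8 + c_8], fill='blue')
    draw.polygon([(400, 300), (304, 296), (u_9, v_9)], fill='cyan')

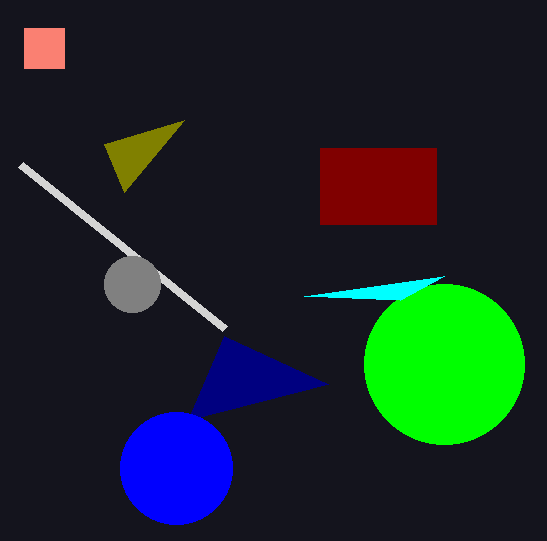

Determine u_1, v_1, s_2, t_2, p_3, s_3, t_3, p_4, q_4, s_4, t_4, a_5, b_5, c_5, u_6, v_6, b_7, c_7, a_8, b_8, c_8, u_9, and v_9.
u_1 = 224, v_1 = 336, s_2 = 224, t_2 = 328, p_3 = 24, s_3 = 64, t_3 = 68, p_4 = 320, q_4 = 148, s_4 = 436, t_4 = 224, a_5 = 444, b_5 = 364, c_5 = 80, u_6 = 104, v_6 = 144, b_7 = 284, c_7 = 28, a_8 = 176, b_8 = 468, c_8 = 56, u_9 = 444, v_9 = 276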